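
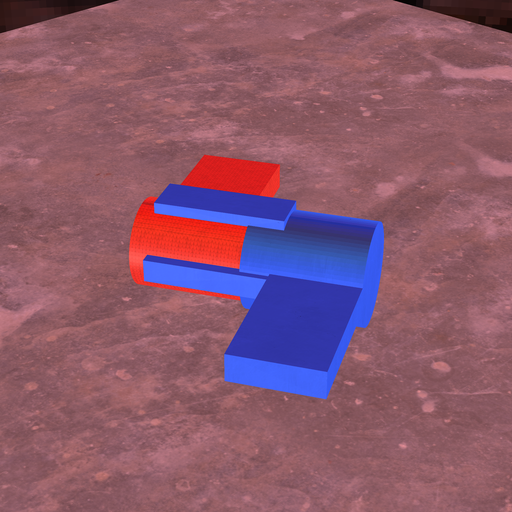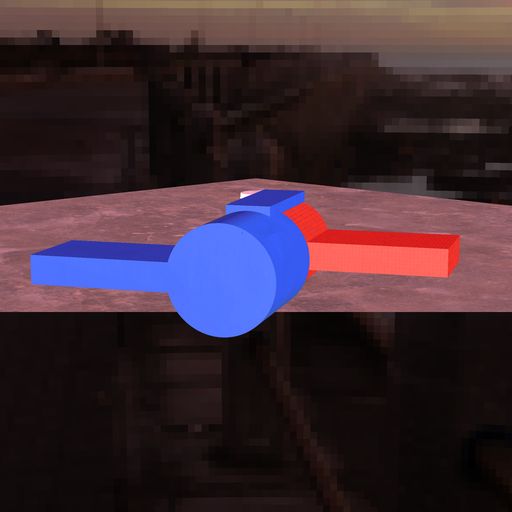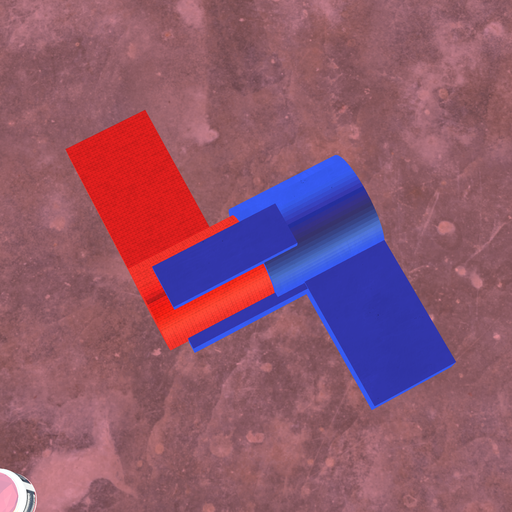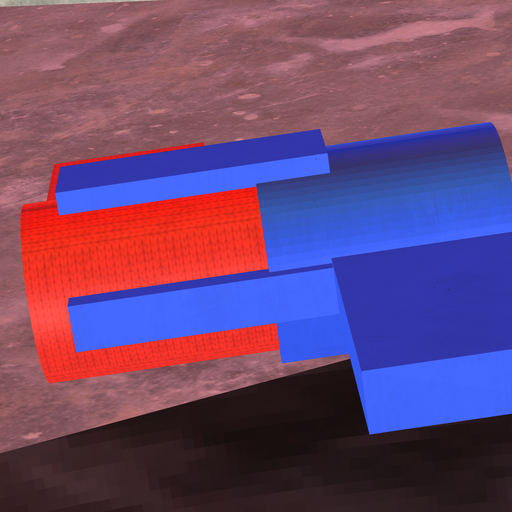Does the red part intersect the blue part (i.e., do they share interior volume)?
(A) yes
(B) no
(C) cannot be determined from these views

(A) yes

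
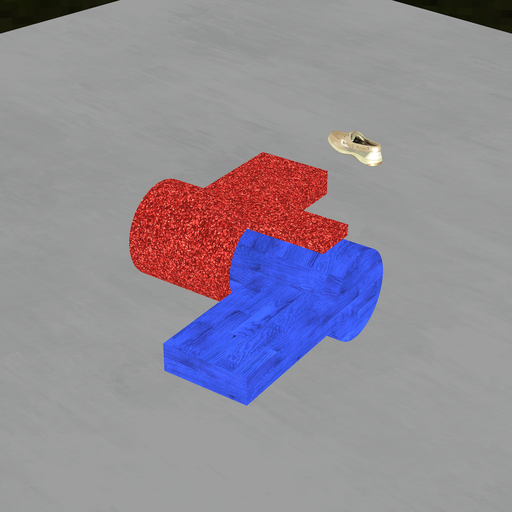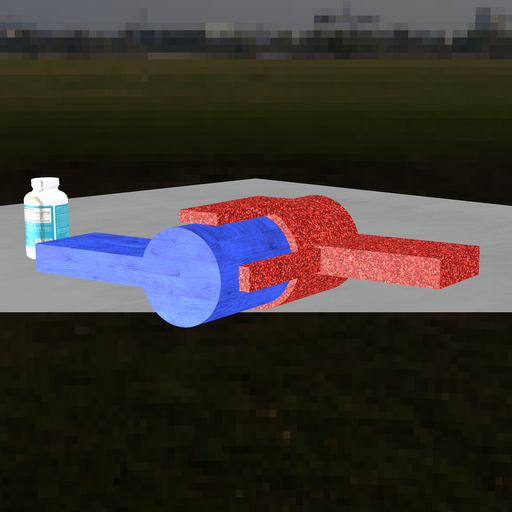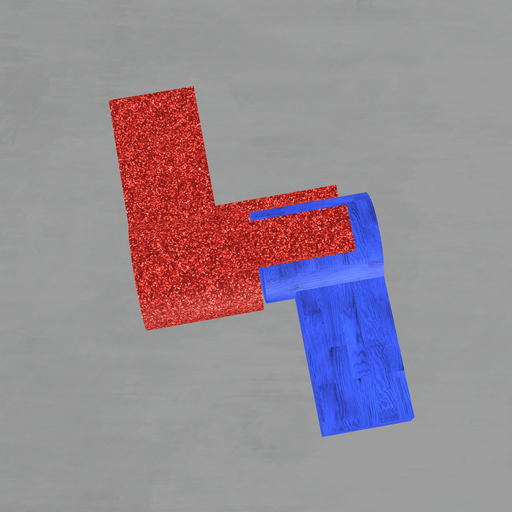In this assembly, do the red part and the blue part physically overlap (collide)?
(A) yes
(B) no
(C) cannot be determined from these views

(B) no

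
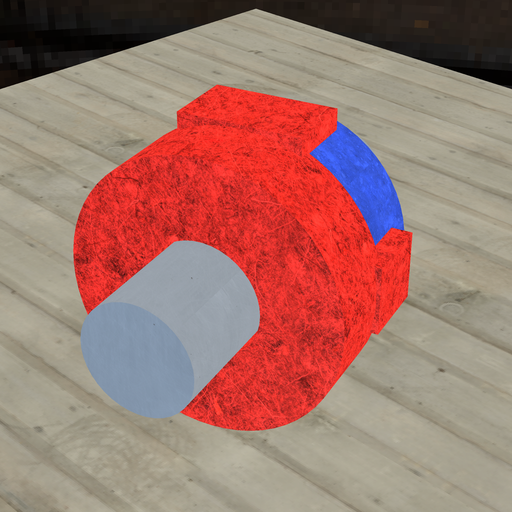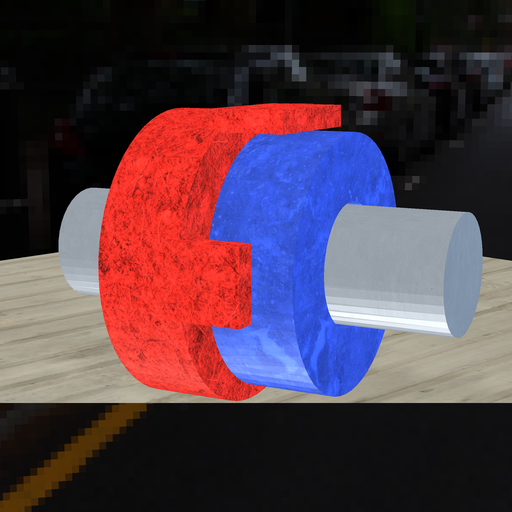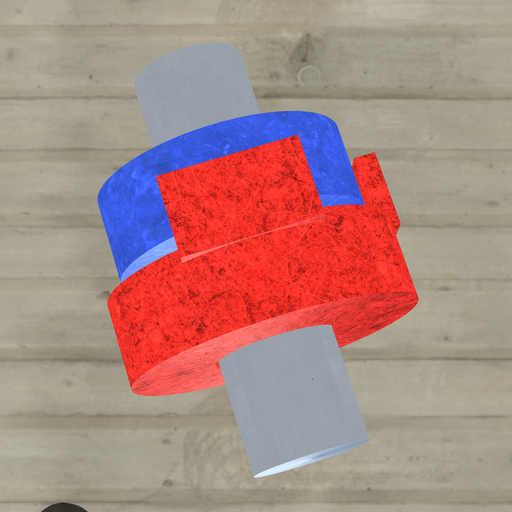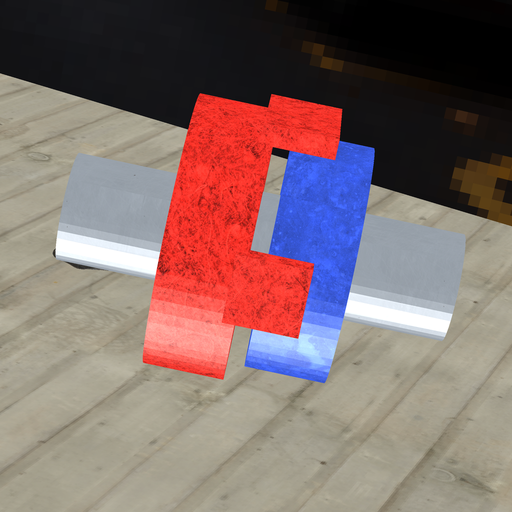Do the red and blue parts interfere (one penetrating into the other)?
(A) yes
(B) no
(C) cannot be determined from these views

(B) no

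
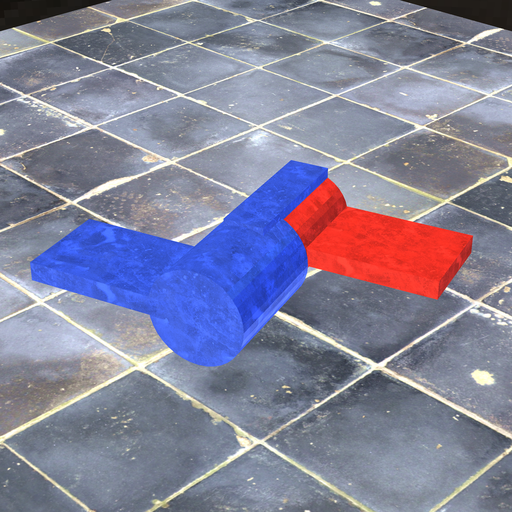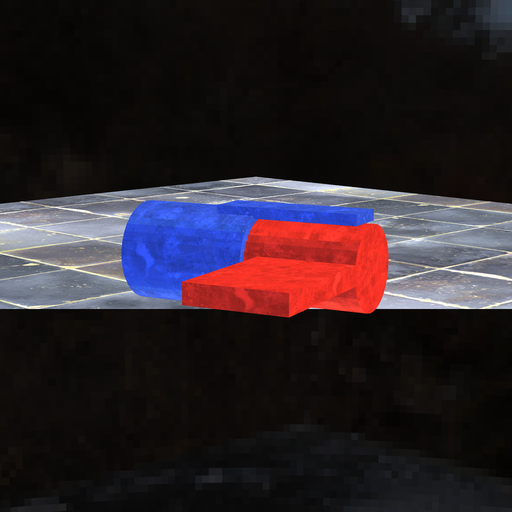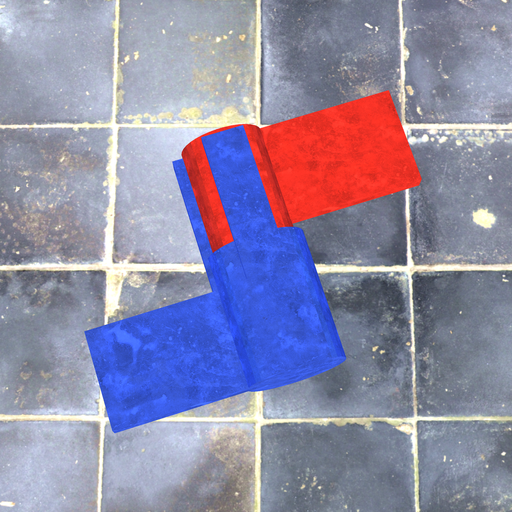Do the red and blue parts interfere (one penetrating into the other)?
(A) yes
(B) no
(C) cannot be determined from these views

(A) yes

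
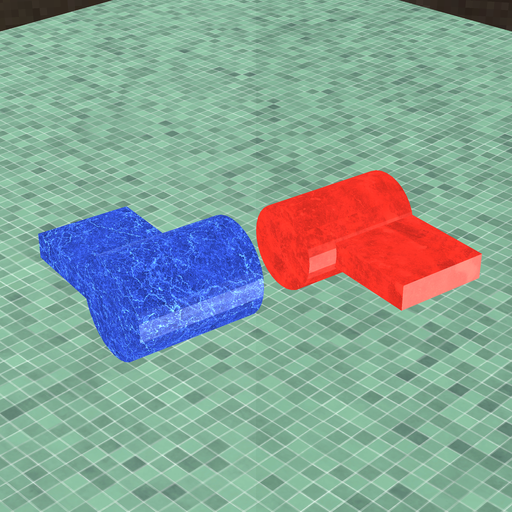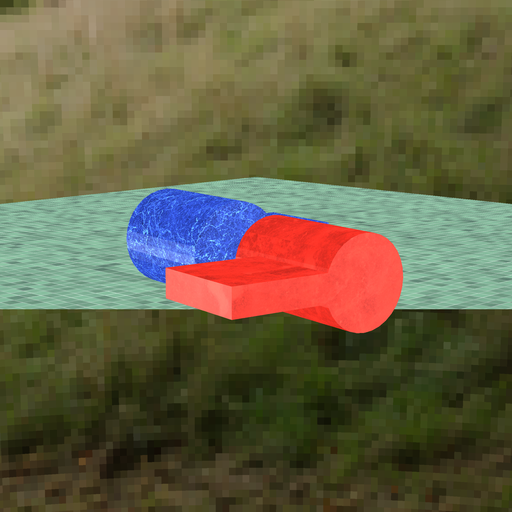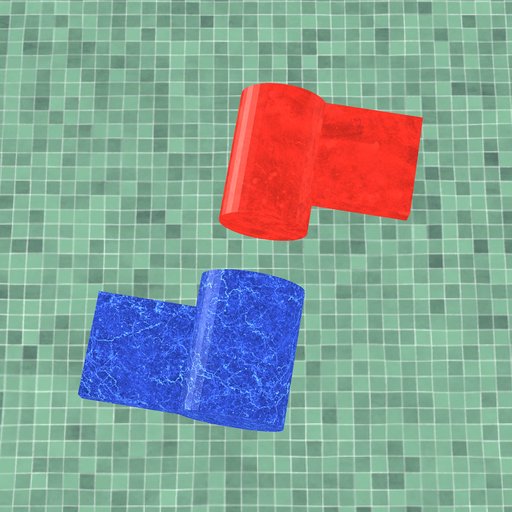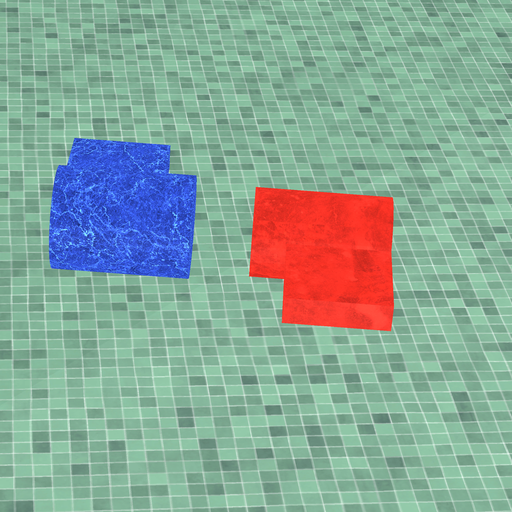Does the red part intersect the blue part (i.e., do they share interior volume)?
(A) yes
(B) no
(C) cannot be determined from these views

(B) no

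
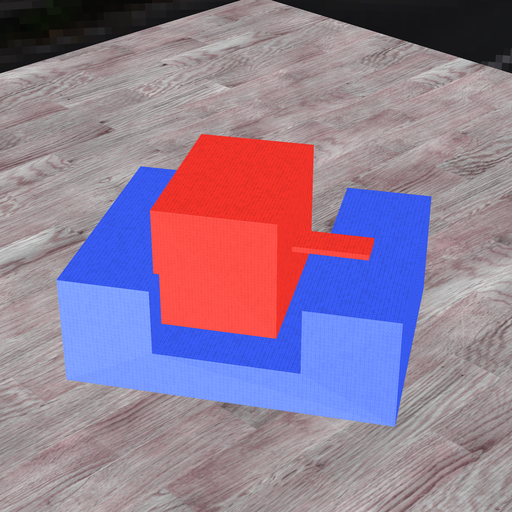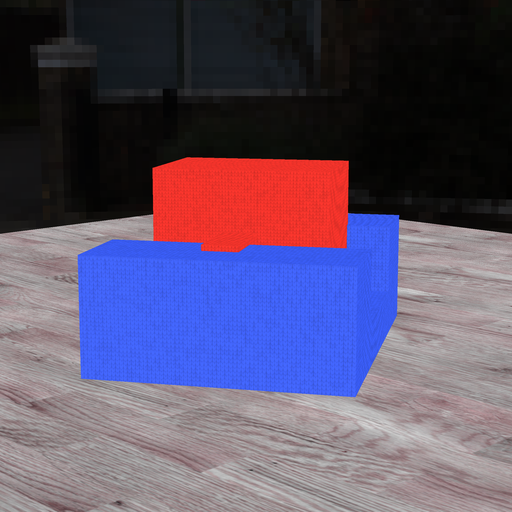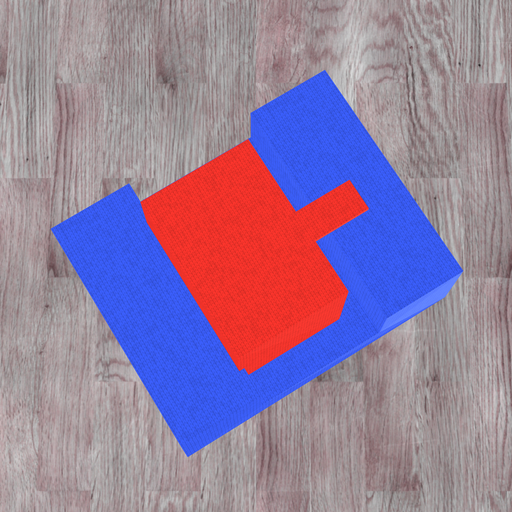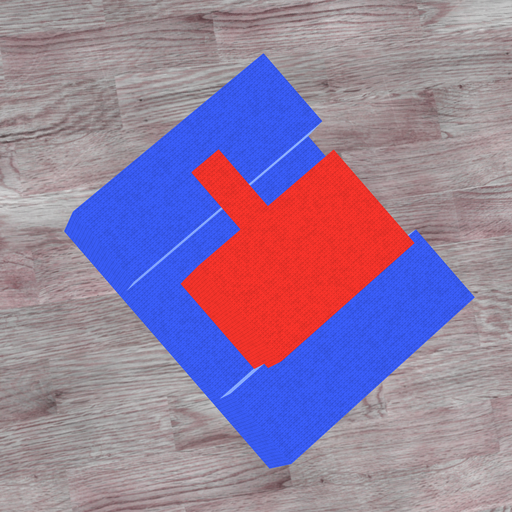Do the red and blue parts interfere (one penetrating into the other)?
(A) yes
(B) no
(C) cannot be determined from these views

(A) yes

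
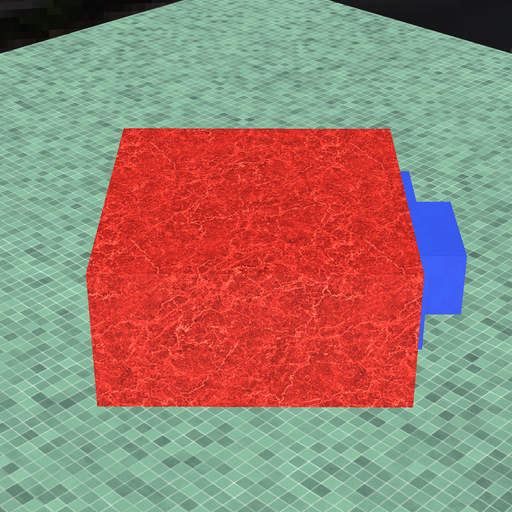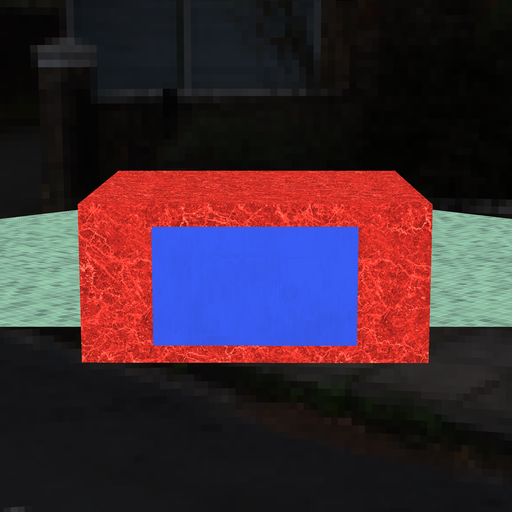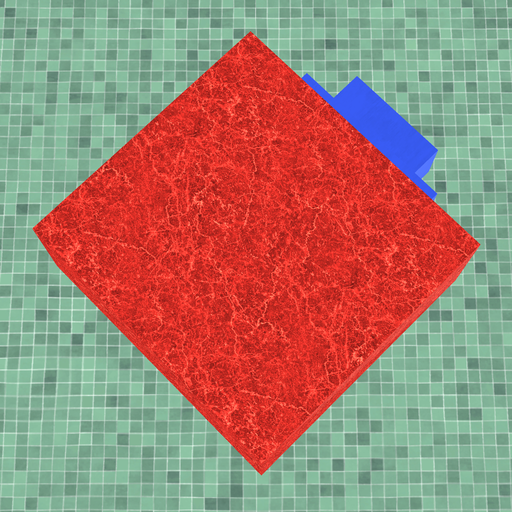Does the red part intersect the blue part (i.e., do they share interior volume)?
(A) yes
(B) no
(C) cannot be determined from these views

(C) cannot be determined from these views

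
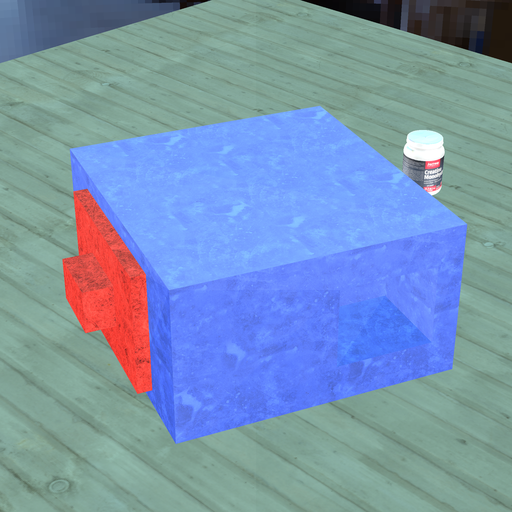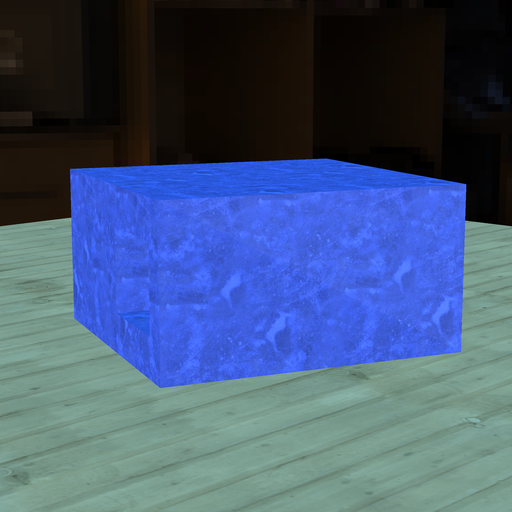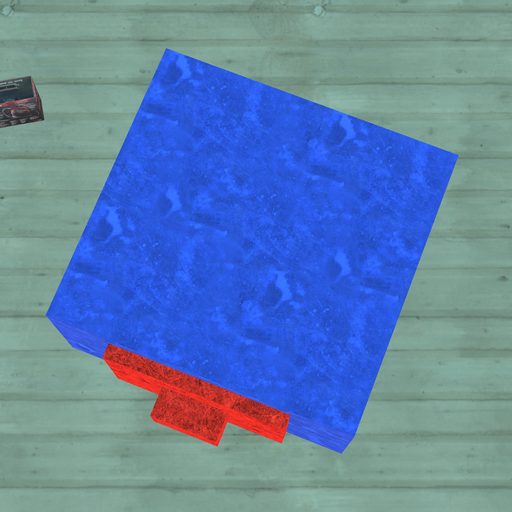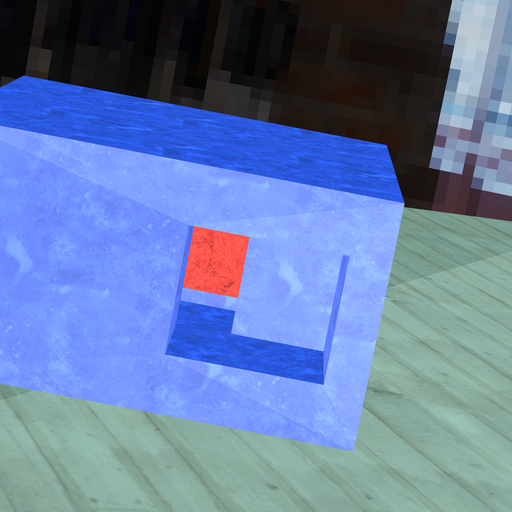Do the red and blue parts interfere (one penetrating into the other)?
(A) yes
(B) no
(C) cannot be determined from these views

(A) yes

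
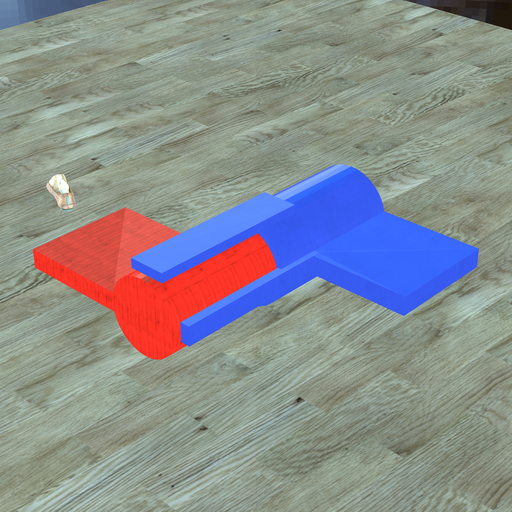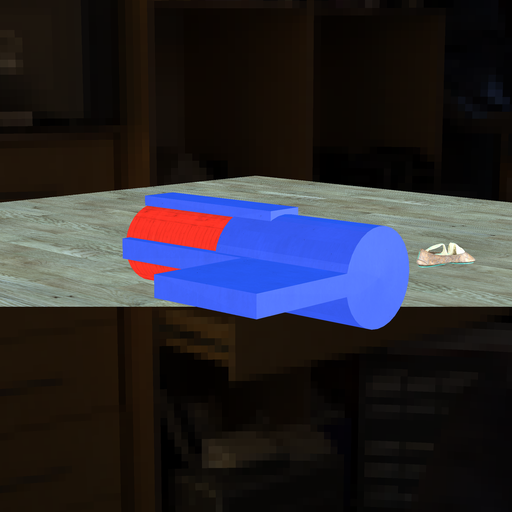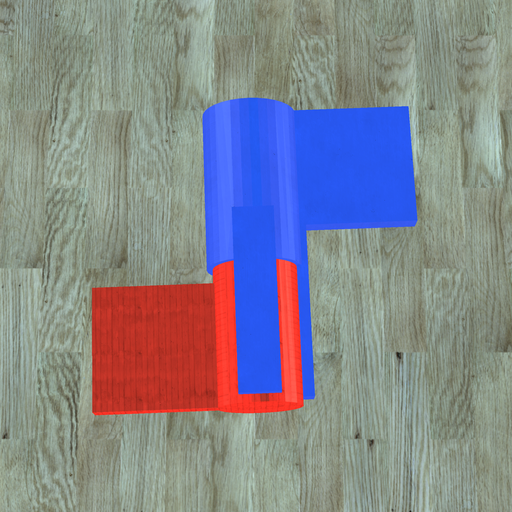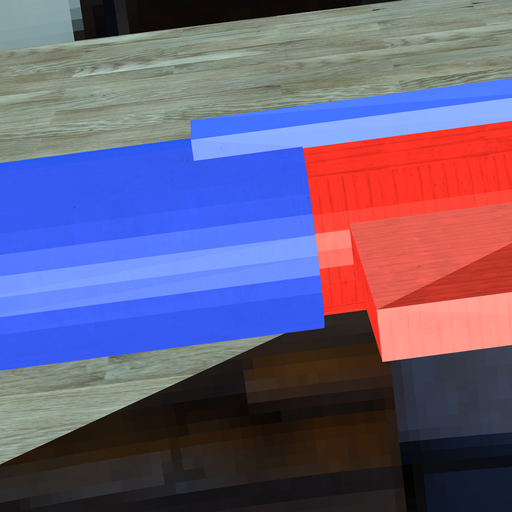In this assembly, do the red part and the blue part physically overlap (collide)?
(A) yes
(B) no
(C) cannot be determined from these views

(A) yes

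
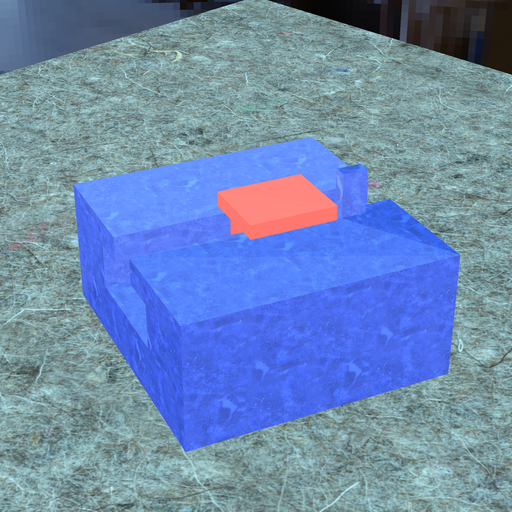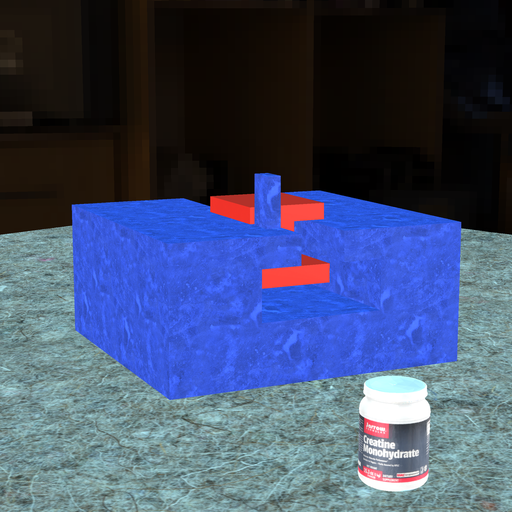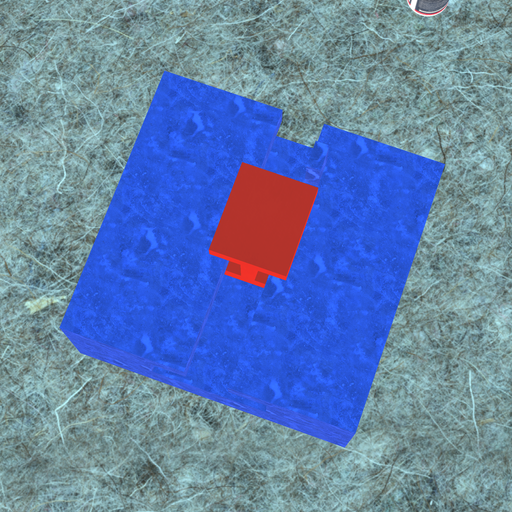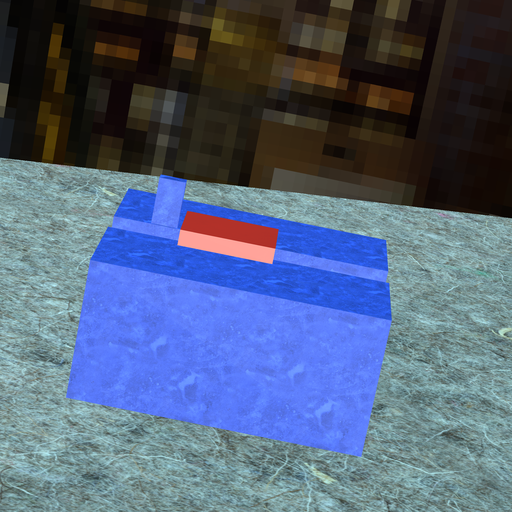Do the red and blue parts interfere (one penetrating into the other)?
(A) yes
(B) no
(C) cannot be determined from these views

(B) no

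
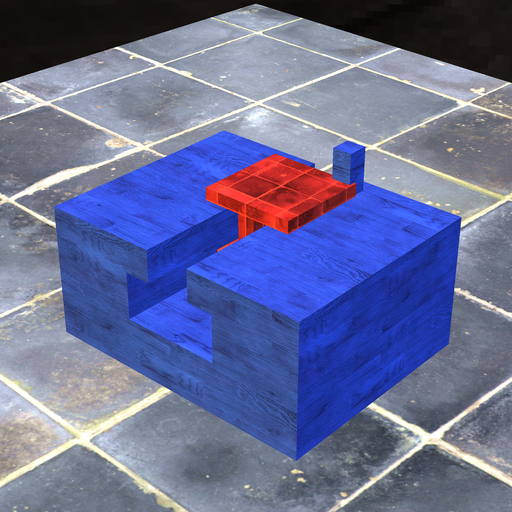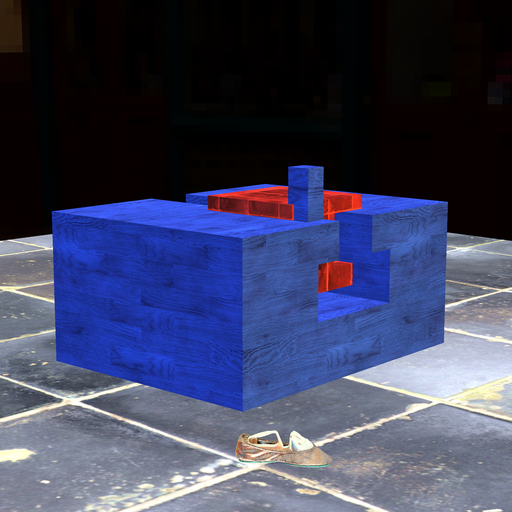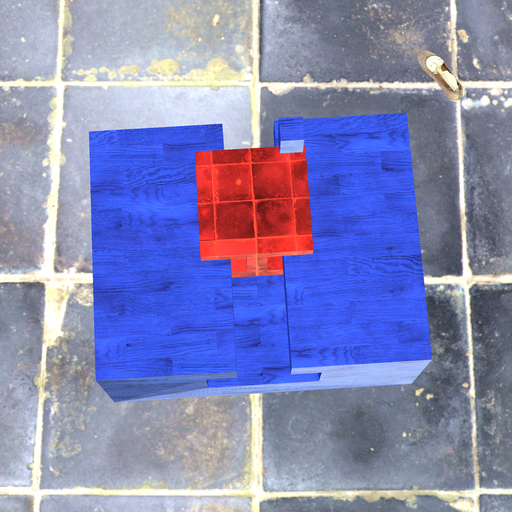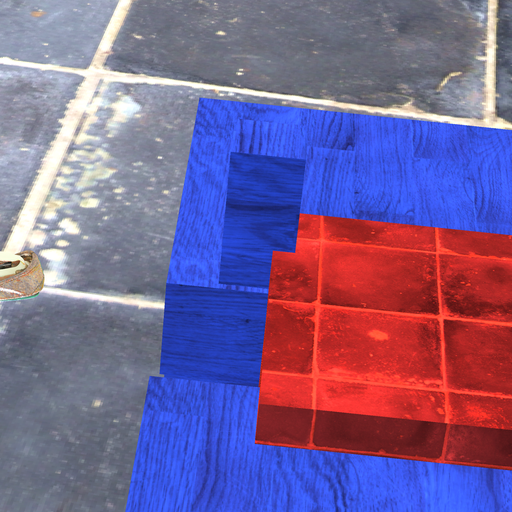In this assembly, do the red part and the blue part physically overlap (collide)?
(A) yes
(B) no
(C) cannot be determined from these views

(A) yes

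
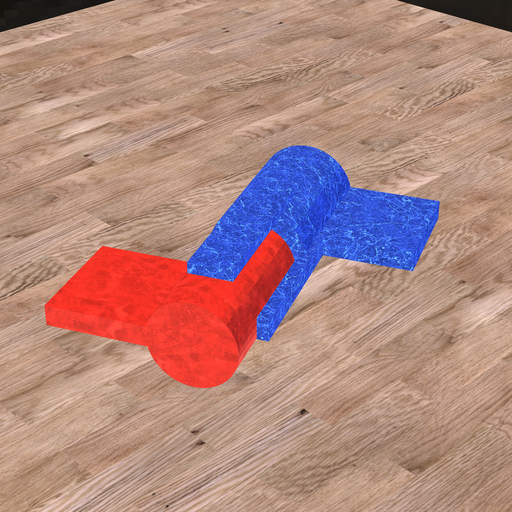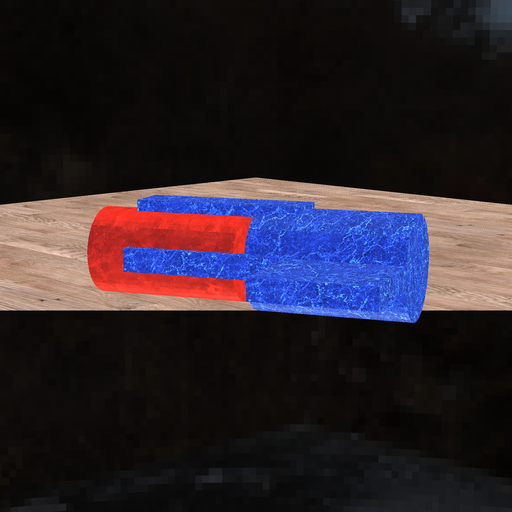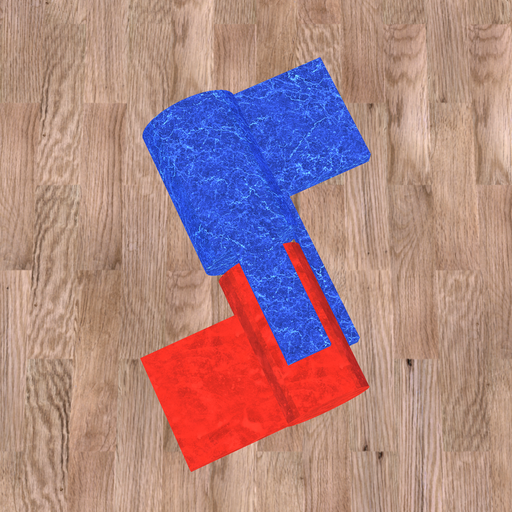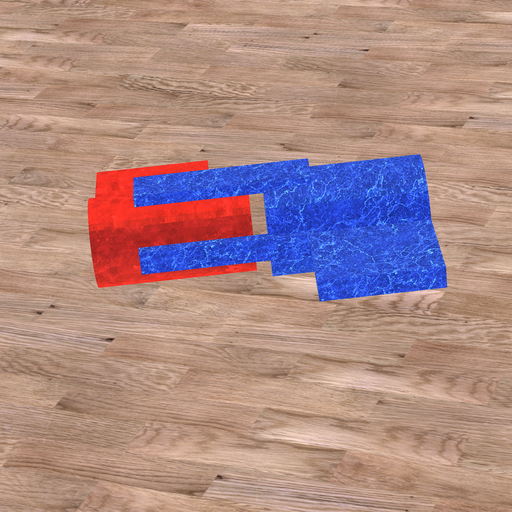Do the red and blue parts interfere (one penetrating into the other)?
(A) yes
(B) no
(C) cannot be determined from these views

(B) no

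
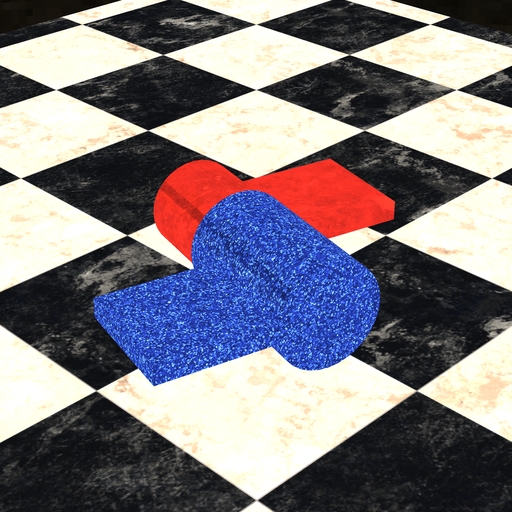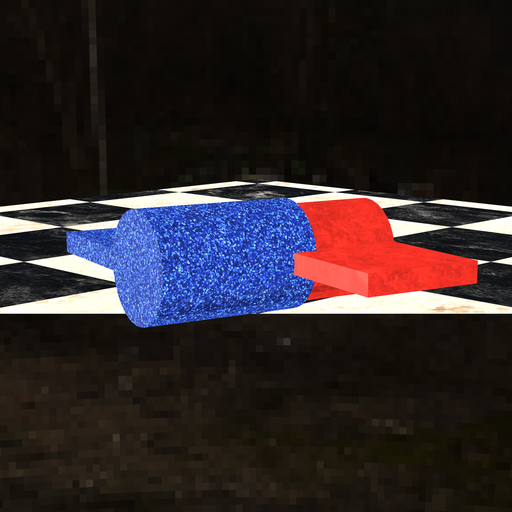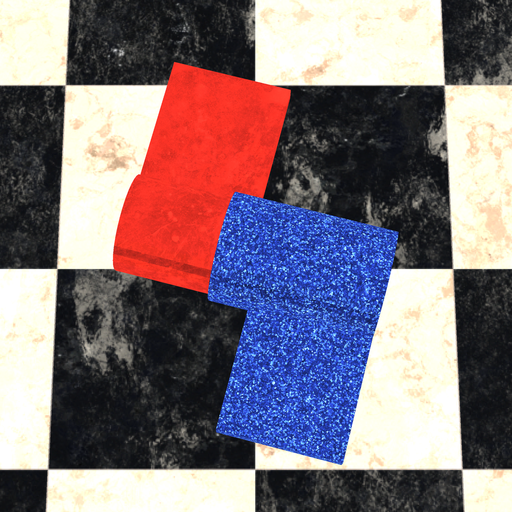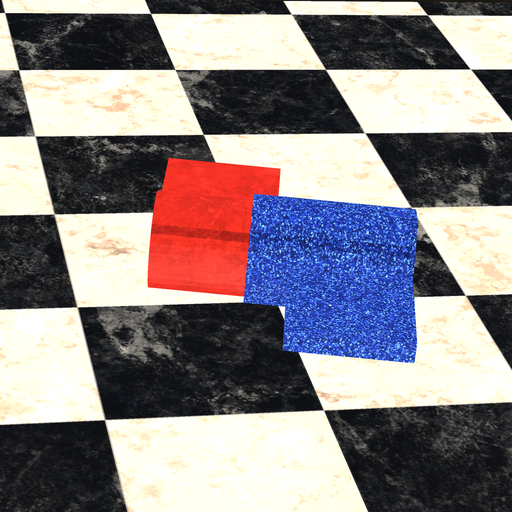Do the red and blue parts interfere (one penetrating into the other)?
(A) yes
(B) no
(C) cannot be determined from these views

(A) yes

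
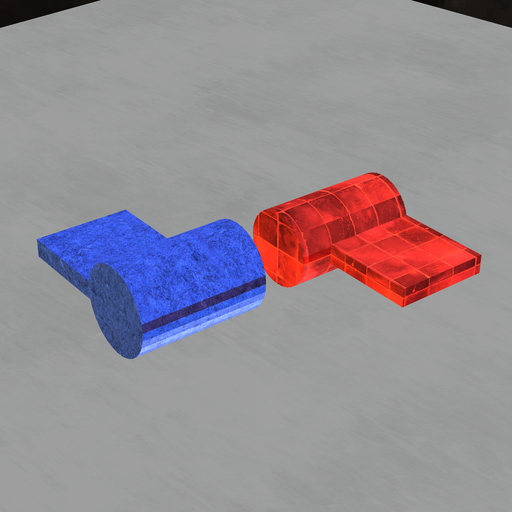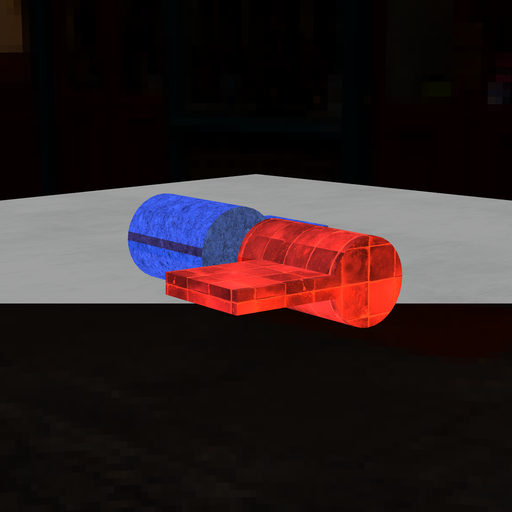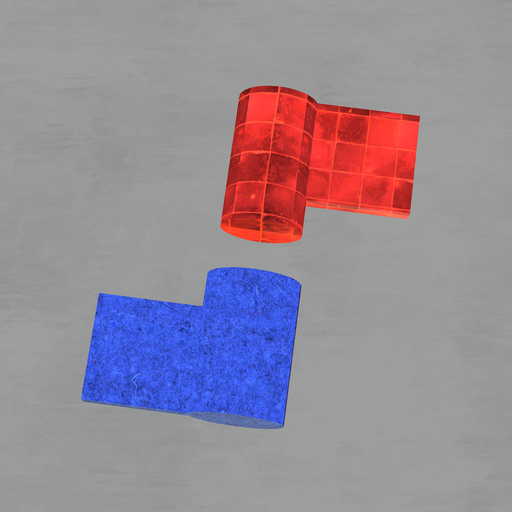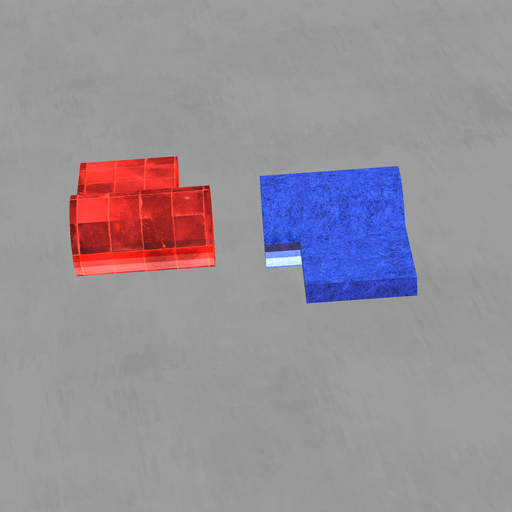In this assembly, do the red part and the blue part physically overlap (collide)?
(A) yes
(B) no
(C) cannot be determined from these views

(B) no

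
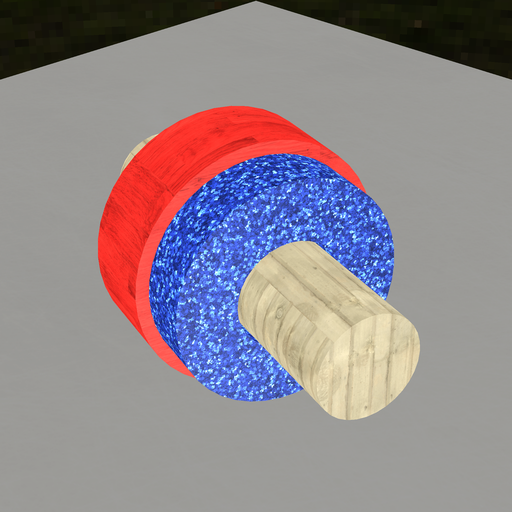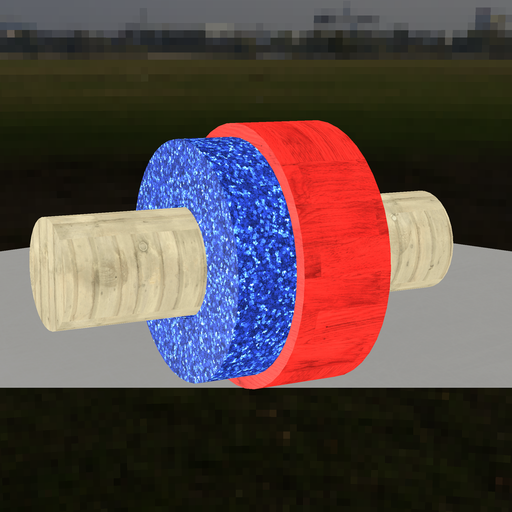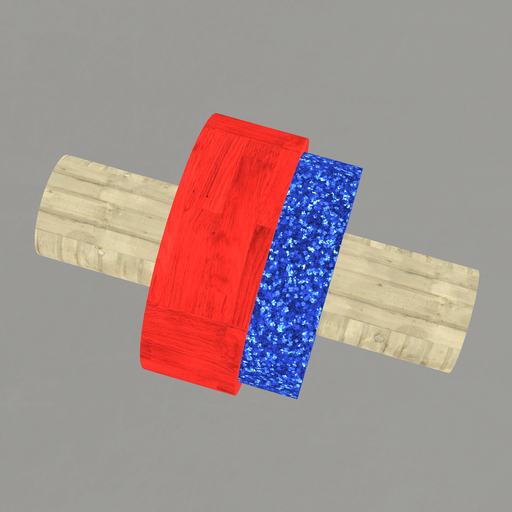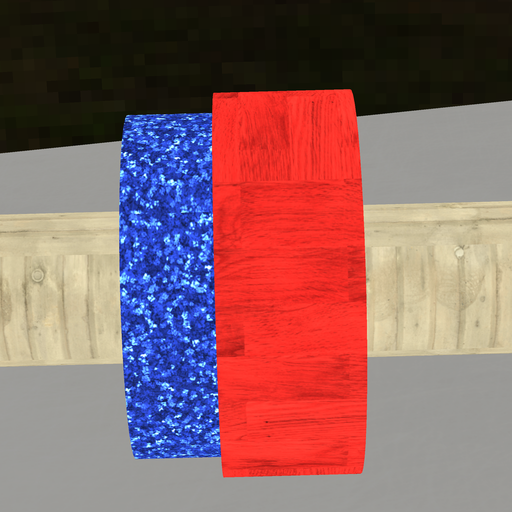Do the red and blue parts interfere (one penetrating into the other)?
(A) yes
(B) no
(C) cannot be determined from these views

(A) yes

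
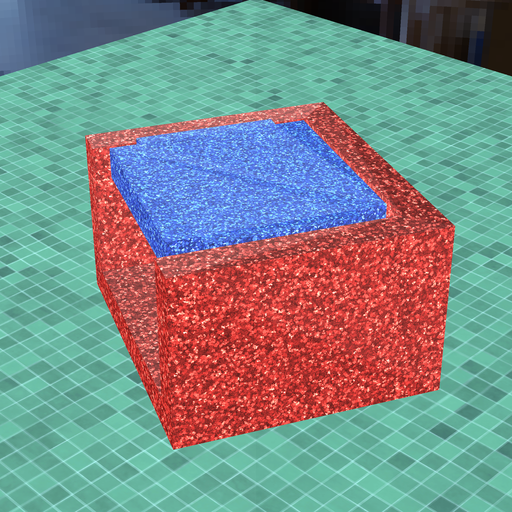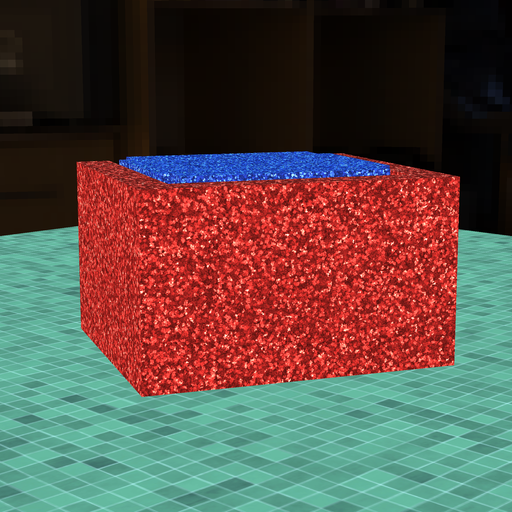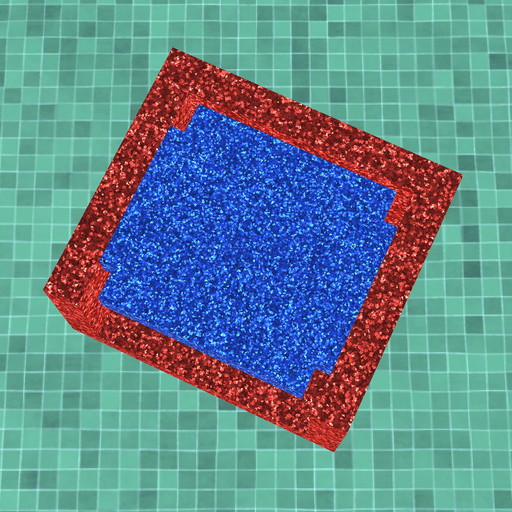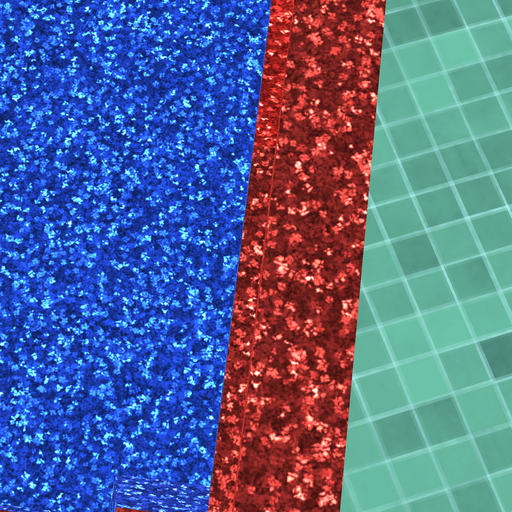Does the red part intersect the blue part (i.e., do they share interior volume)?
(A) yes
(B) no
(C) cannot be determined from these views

(B) no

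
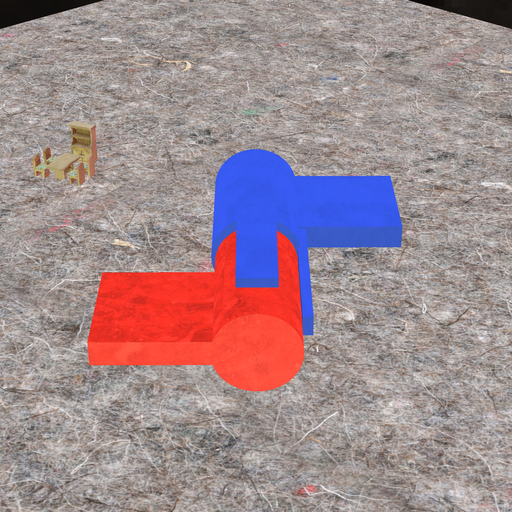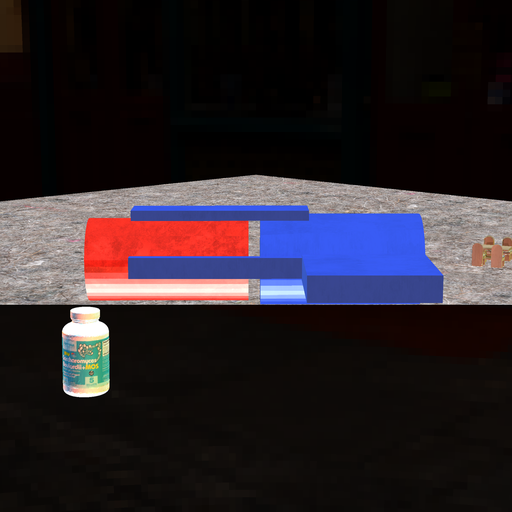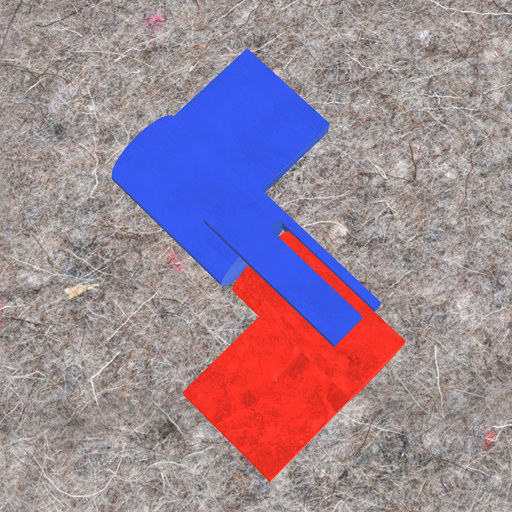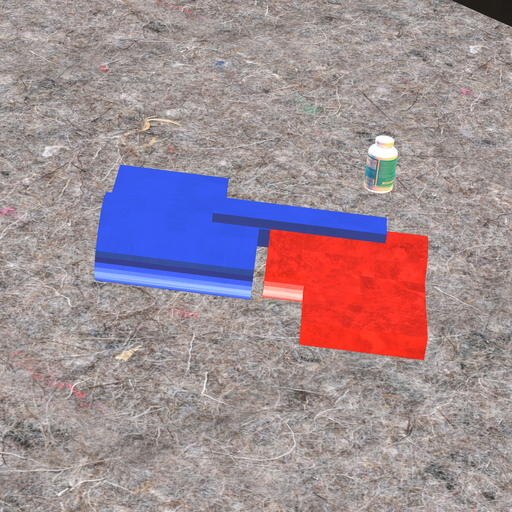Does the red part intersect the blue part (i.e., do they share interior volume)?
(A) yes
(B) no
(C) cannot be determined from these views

(B) no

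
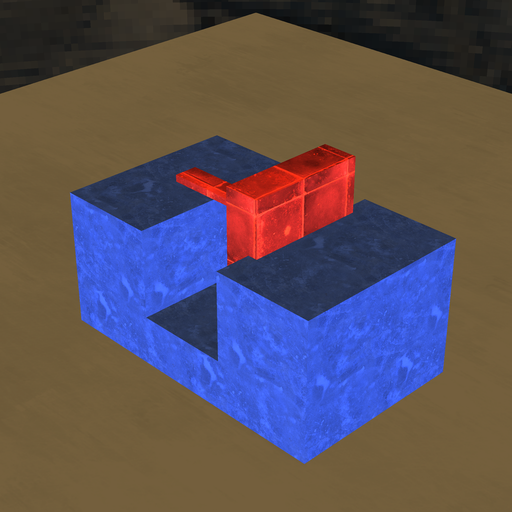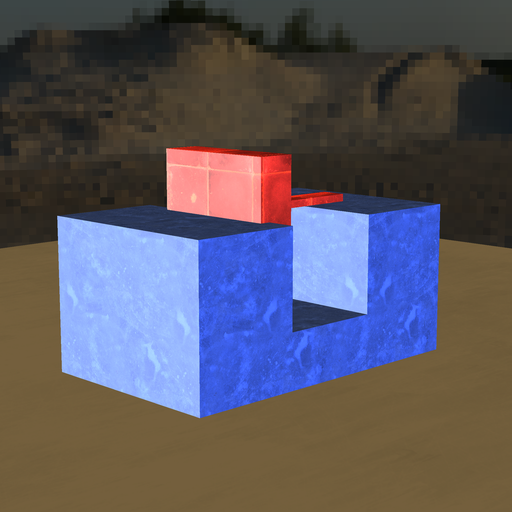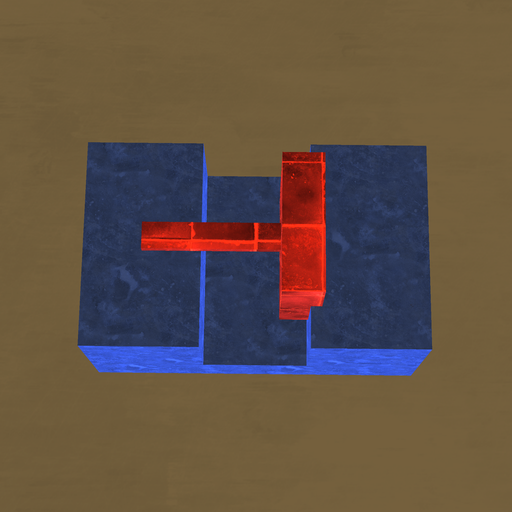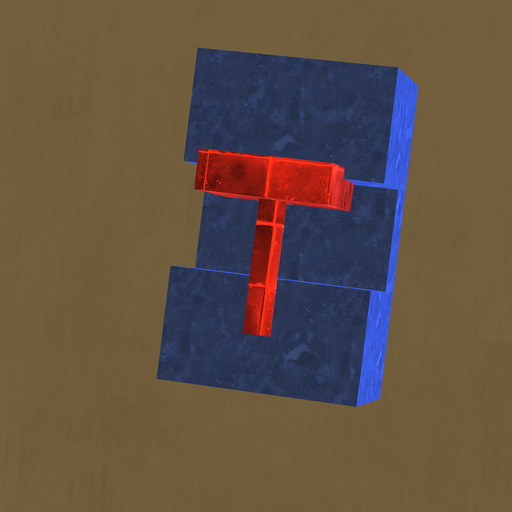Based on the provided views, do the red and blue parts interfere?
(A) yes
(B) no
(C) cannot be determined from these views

(A) yes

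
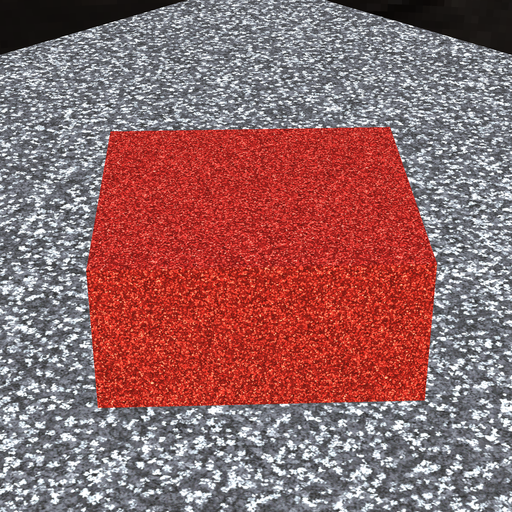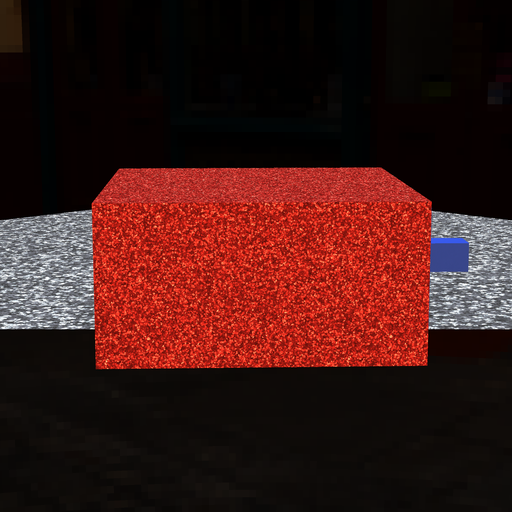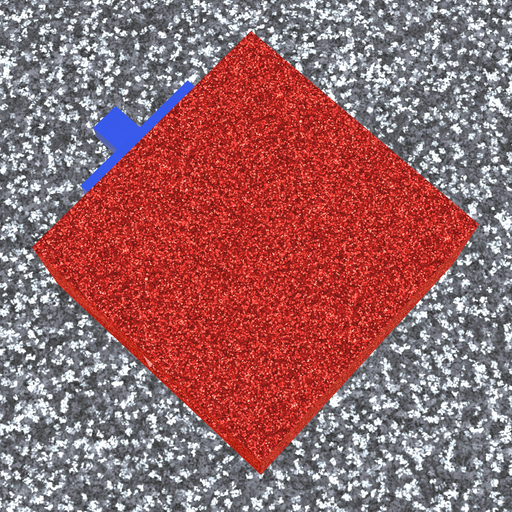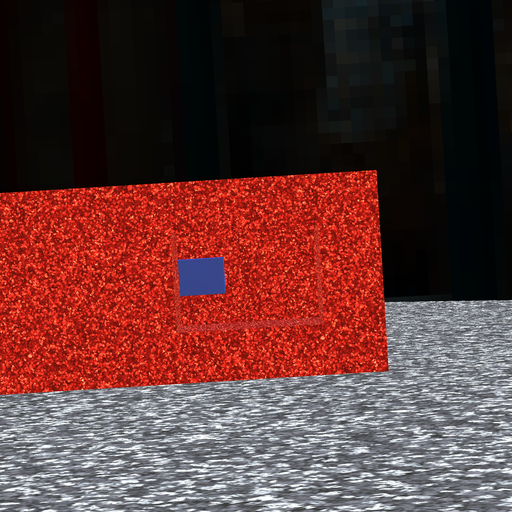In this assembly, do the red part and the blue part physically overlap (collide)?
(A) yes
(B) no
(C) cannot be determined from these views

(B) no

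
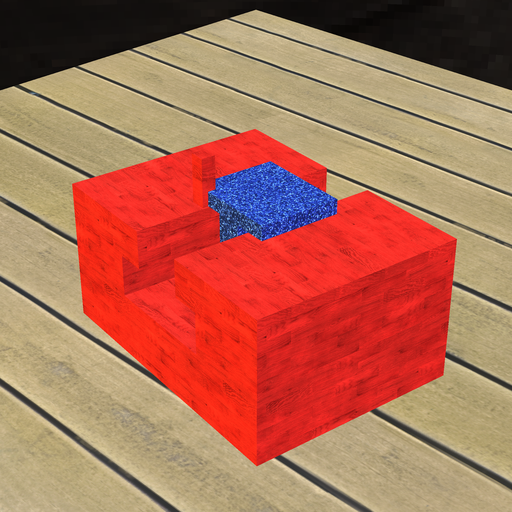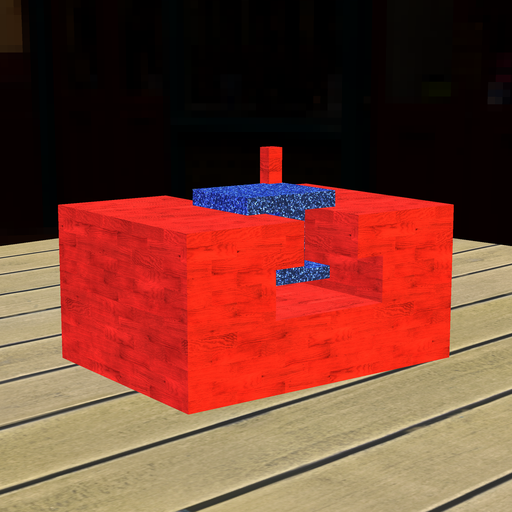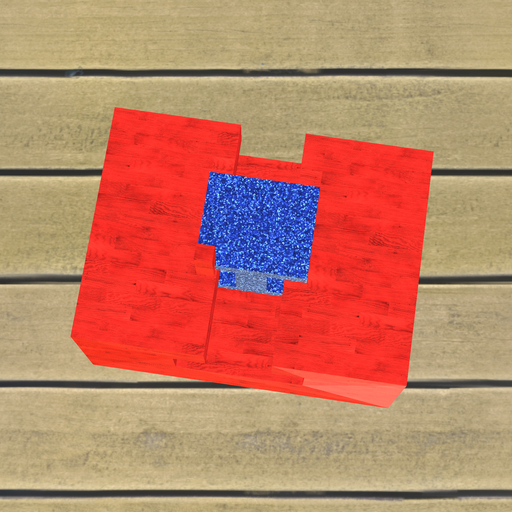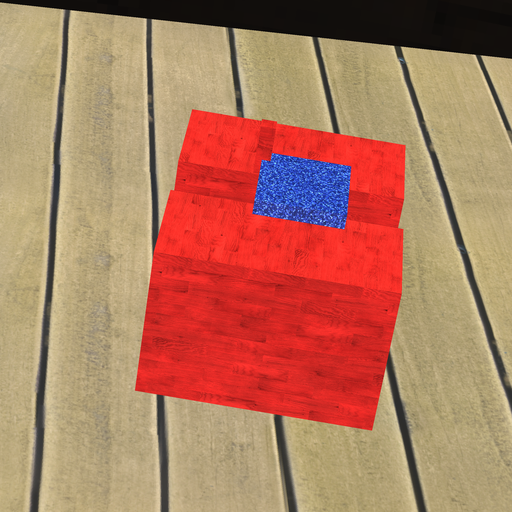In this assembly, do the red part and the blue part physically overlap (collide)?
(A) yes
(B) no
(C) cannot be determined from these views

(A) yes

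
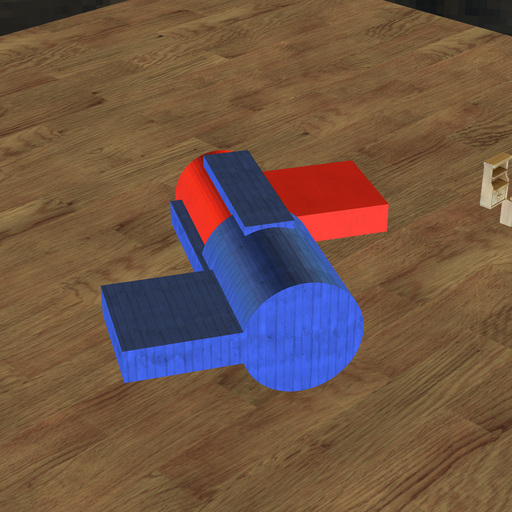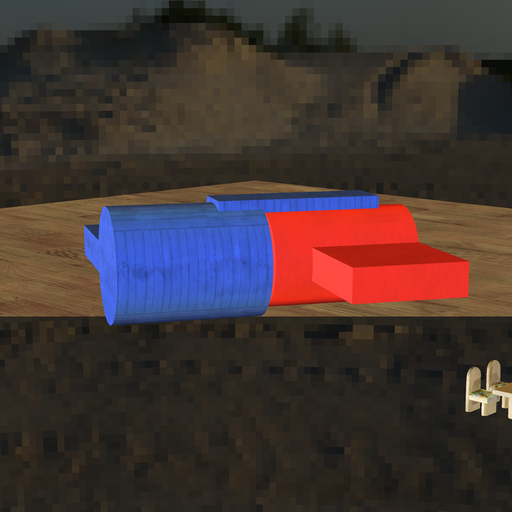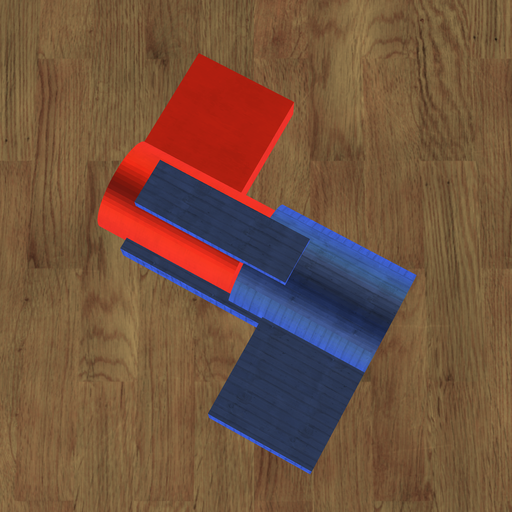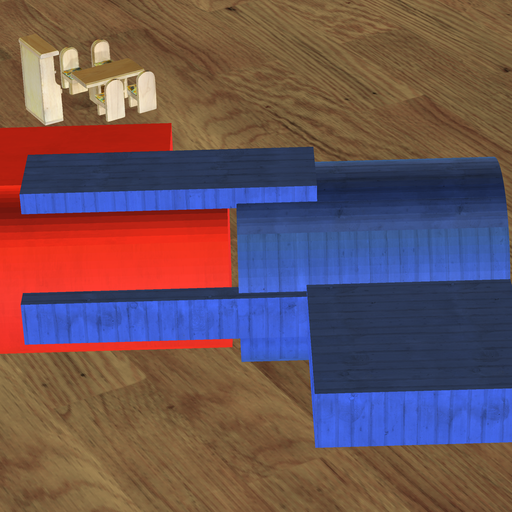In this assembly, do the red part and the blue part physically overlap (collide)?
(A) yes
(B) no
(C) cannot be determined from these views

(B) no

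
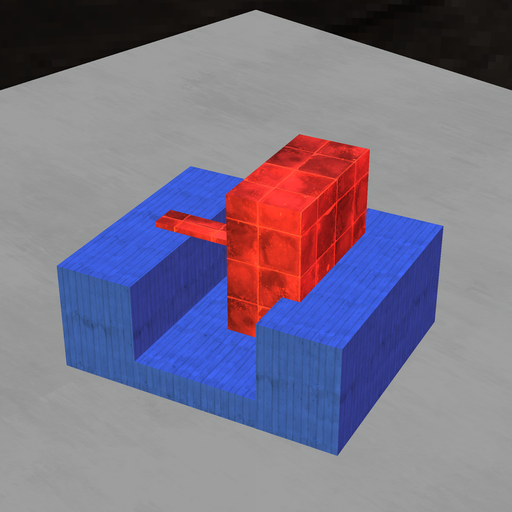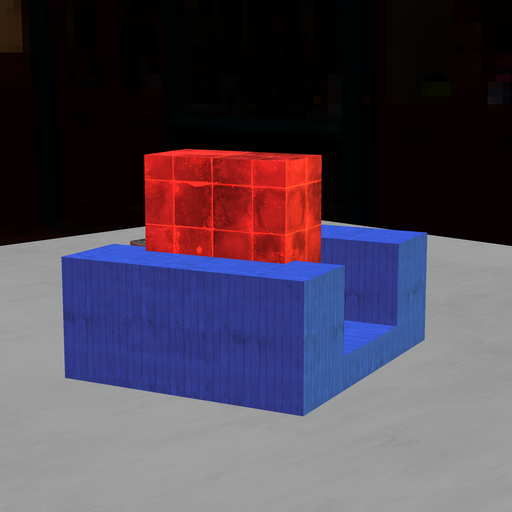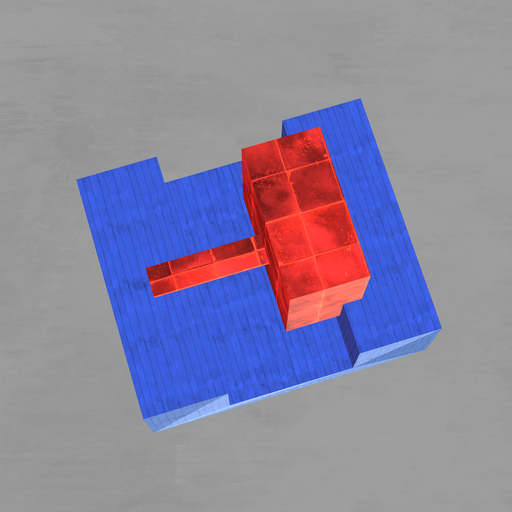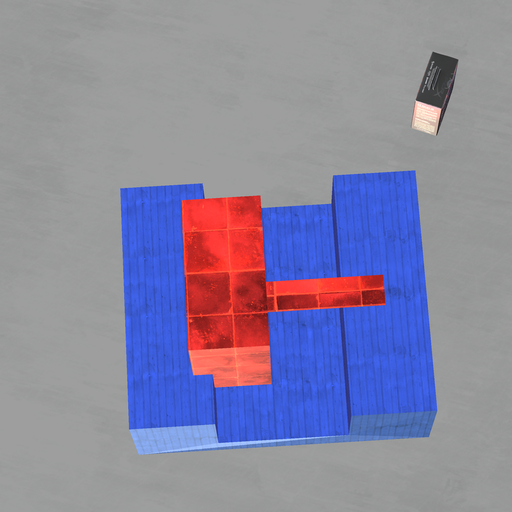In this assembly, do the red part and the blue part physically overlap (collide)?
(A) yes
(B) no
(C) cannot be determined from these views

(A) yes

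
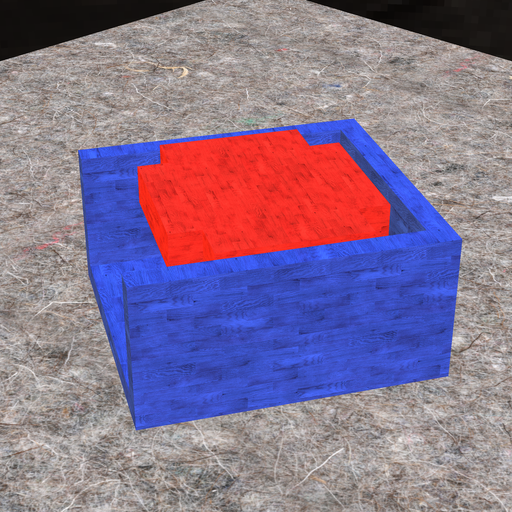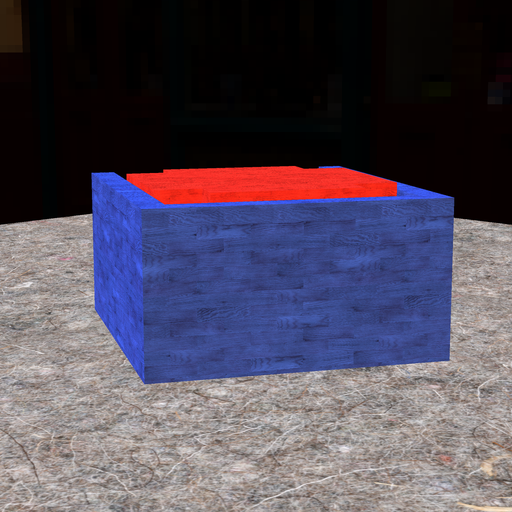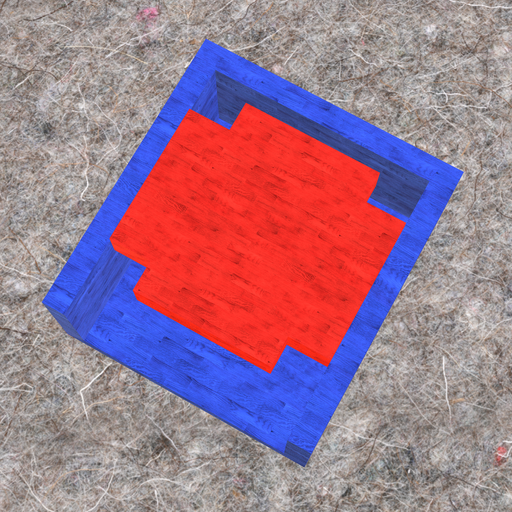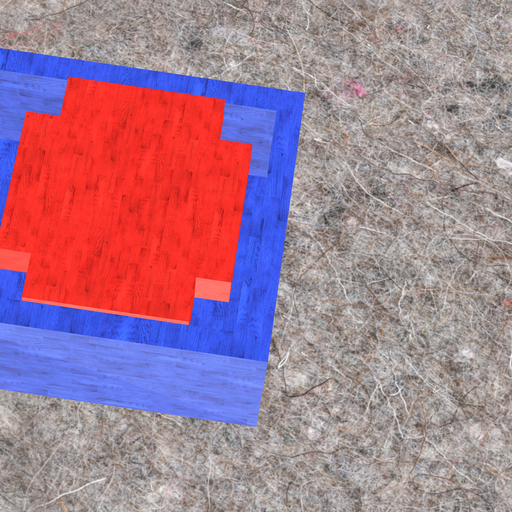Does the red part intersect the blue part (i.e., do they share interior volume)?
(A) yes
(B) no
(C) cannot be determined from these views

(B) no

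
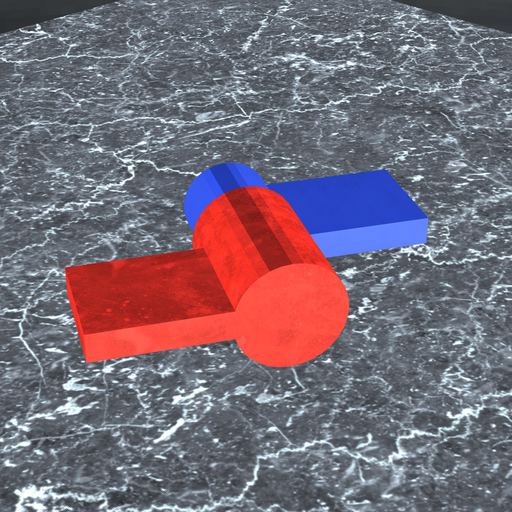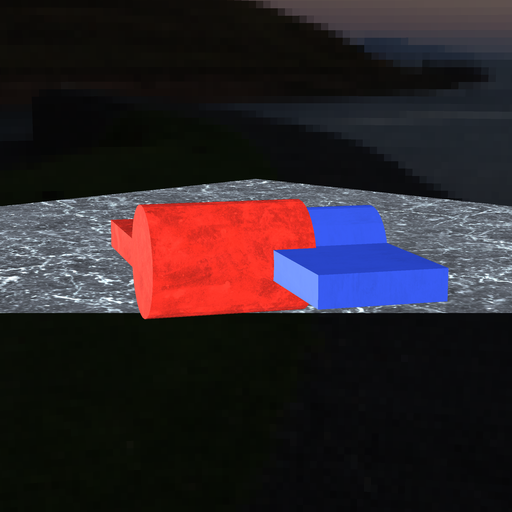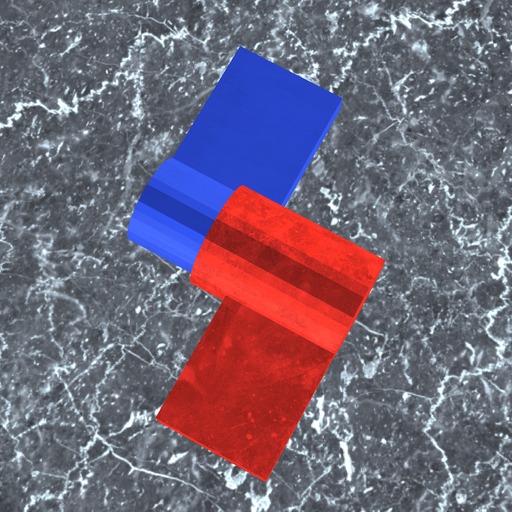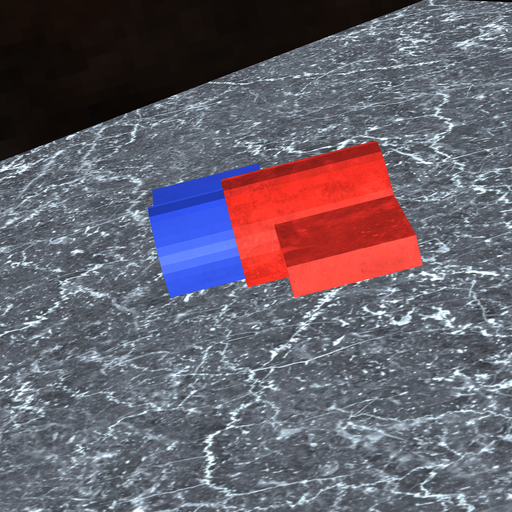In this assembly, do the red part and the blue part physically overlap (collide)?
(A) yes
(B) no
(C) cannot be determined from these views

(A) yes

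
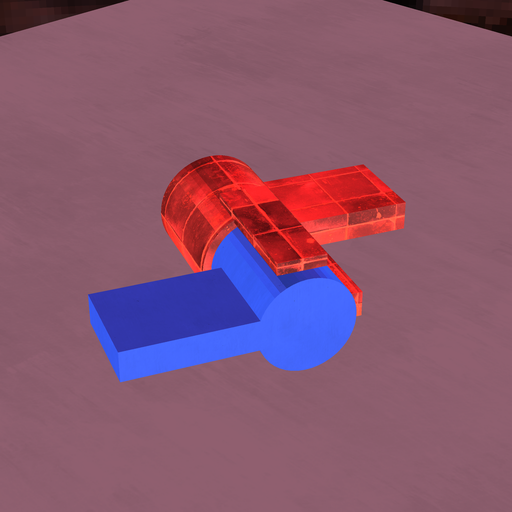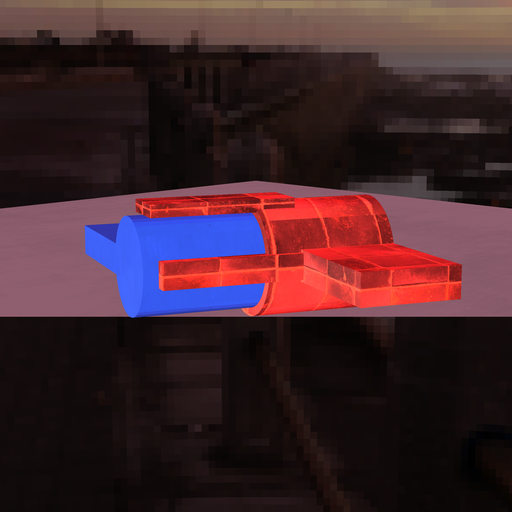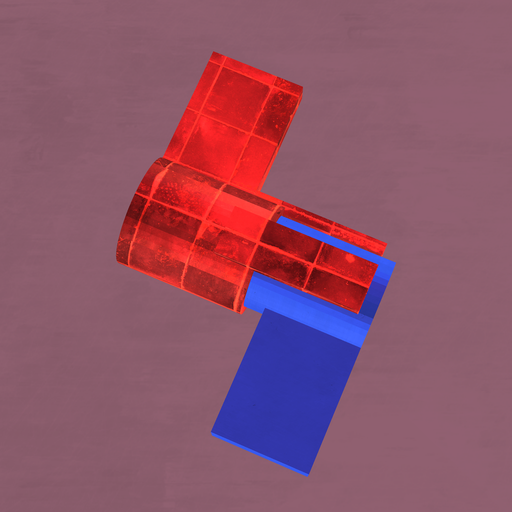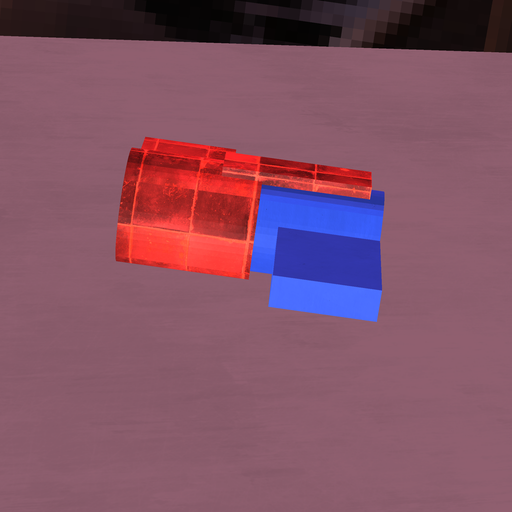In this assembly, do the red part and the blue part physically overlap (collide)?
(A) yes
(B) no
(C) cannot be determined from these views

(A) yes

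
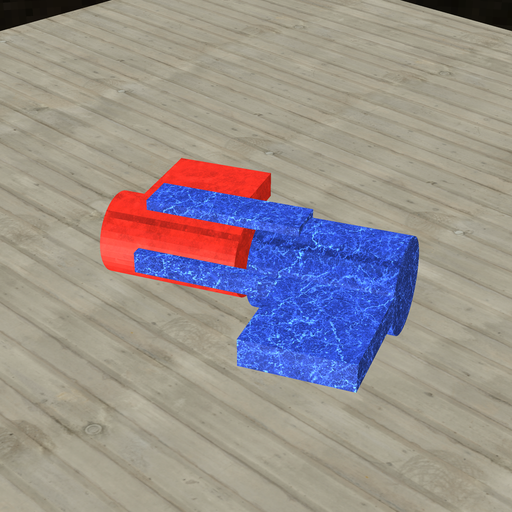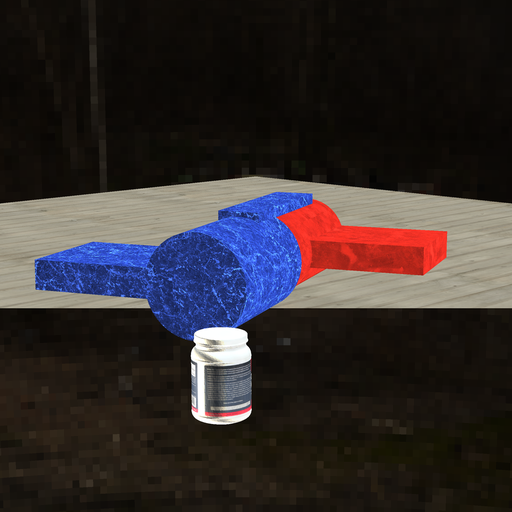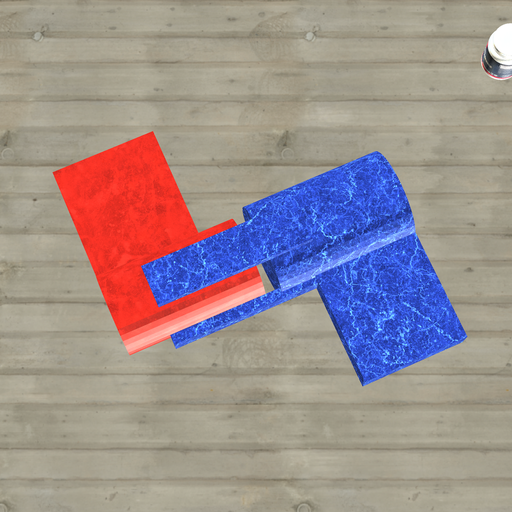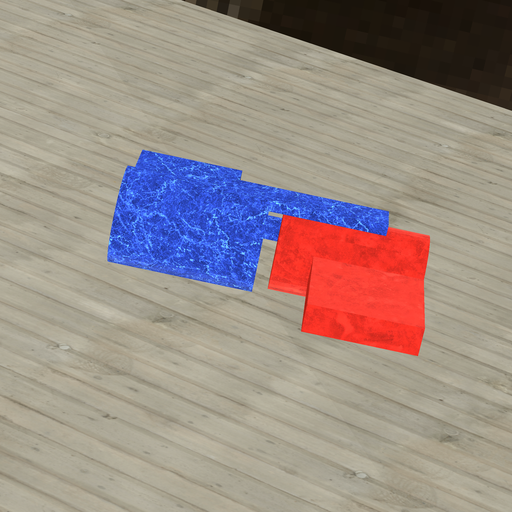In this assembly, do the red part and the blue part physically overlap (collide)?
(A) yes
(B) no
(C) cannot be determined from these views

(B) no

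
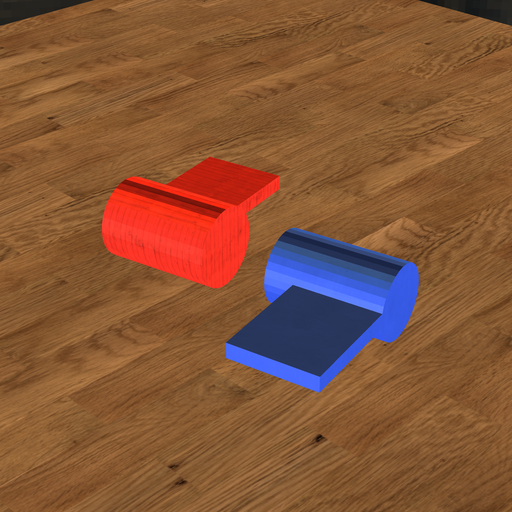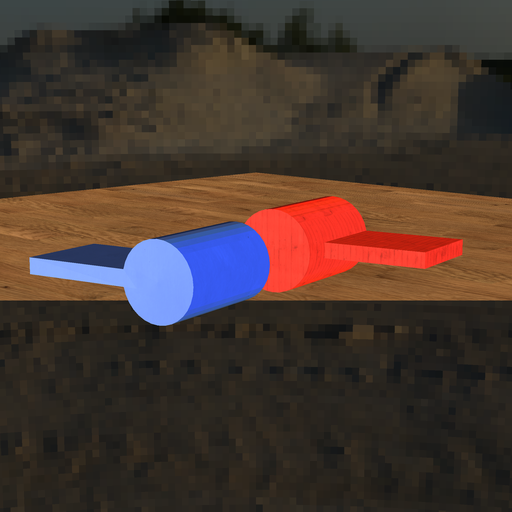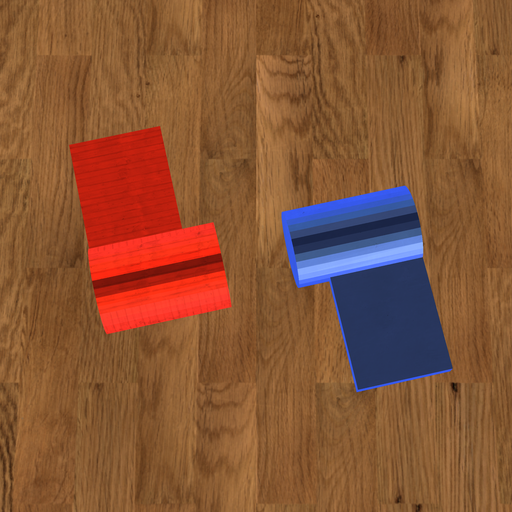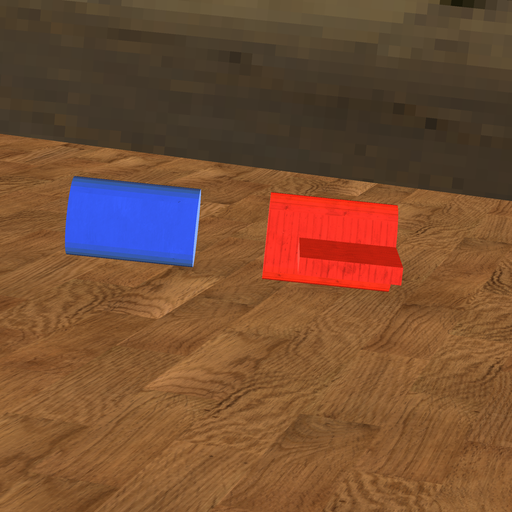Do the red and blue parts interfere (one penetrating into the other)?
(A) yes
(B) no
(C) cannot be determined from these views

(B) no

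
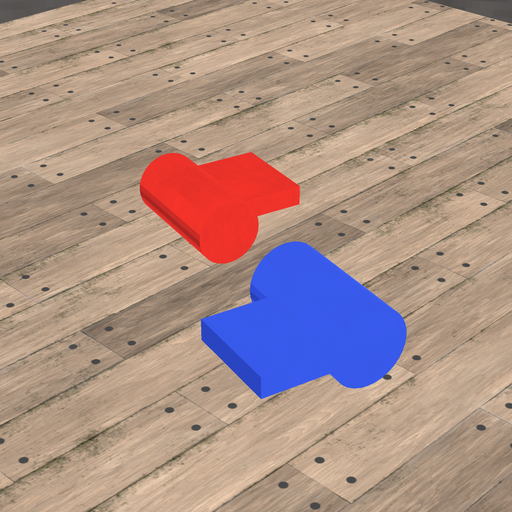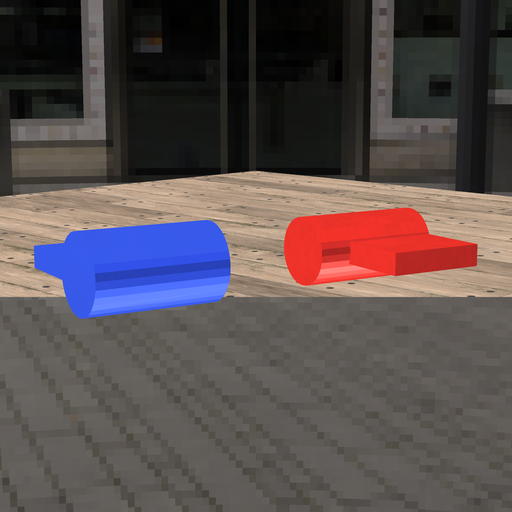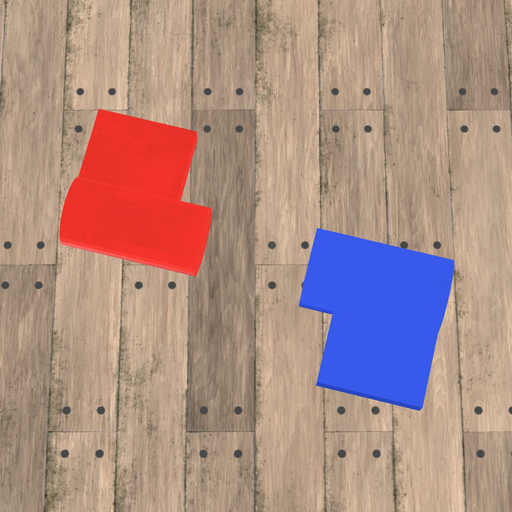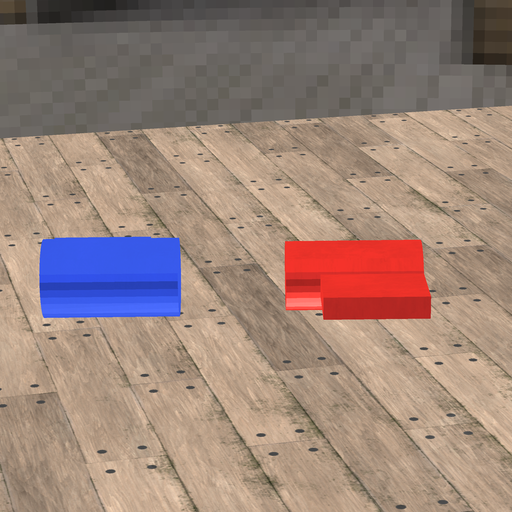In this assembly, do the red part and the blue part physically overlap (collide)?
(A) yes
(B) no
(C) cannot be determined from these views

(B) no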